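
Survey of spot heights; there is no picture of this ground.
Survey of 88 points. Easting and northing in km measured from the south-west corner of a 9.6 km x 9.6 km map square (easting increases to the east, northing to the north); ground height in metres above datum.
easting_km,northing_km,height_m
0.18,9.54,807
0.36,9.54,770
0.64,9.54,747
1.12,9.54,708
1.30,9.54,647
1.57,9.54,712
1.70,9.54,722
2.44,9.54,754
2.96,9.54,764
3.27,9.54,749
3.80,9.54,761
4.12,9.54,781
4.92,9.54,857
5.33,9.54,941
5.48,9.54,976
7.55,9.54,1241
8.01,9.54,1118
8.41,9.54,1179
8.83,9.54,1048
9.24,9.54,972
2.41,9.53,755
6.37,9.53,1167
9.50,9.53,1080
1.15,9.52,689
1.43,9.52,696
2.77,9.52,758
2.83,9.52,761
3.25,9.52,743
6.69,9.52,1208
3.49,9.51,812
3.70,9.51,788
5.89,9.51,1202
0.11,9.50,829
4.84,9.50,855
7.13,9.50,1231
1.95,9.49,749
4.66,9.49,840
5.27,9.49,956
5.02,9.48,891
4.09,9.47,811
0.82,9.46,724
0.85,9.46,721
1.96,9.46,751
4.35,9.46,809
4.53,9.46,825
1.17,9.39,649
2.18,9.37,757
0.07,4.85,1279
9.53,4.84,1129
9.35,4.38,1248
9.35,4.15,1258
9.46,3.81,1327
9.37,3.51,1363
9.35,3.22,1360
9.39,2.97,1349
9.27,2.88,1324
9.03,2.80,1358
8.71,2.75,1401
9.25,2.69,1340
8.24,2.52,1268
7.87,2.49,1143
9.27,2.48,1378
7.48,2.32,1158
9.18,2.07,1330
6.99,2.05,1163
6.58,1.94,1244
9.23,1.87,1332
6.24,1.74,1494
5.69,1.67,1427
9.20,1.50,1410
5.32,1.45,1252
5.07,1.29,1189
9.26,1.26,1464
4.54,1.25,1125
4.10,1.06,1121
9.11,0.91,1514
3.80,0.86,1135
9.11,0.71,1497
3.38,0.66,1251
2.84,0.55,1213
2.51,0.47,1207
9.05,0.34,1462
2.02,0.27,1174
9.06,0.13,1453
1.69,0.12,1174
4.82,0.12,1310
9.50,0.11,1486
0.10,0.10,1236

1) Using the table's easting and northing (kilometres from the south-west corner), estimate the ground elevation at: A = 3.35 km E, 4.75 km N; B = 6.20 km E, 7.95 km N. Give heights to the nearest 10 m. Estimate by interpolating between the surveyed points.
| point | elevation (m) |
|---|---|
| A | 1320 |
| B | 1210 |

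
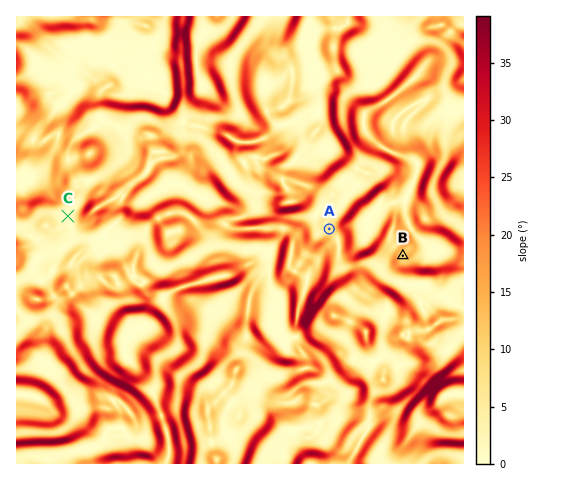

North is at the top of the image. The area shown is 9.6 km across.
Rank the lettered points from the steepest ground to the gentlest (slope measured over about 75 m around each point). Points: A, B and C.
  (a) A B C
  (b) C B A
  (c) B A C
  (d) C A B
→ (c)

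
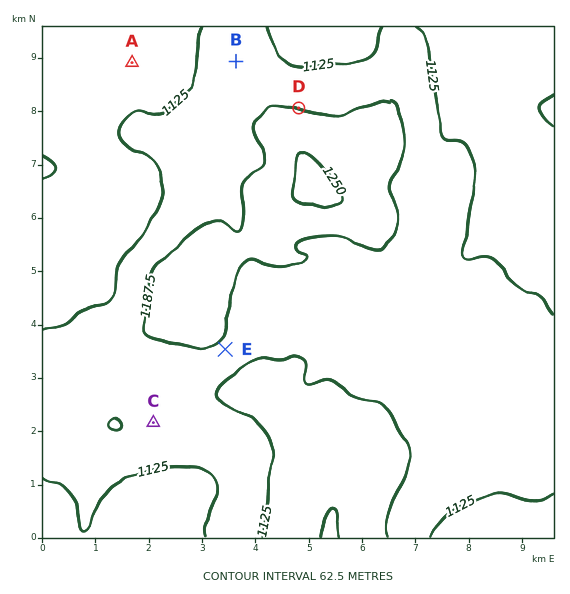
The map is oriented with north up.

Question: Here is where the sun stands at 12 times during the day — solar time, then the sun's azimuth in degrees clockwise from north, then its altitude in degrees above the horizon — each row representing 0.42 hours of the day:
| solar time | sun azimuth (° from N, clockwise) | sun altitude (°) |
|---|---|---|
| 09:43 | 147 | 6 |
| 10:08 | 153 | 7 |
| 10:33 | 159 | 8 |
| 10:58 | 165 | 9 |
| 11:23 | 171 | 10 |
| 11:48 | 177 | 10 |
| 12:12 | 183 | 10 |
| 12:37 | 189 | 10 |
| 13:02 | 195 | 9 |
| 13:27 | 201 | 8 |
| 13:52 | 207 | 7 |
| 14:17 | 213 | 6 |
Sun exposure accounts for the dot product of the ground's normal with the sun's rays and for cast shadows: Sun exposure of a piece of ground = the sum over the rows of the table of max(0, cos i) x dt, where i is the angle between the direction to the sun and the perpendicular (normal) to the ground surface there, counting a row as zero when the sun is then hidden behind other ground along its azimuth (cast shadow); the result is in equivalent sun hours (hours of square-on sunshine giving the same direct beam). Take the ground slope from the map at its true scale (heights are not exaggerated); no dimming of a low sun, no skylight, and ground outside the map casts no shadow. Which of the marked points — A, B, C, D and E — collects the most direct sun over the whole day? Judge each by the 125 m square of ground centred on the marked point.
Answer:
E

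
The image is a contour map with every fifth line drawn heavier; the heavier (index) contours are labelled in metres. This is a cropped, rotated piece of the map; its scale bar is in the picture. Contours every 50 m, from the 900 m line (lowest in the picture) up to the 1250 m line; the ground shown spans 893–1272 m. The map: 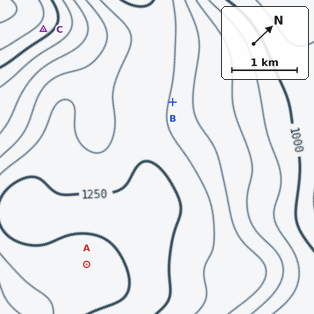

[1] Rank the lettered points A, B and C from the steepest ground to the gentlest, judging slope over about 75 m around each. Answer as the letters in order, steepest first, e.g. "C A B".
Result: C B A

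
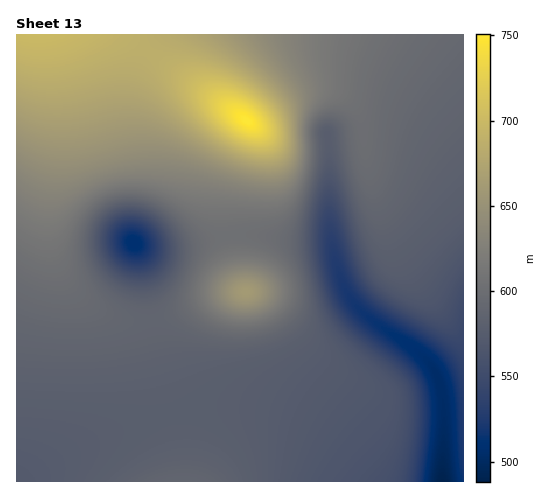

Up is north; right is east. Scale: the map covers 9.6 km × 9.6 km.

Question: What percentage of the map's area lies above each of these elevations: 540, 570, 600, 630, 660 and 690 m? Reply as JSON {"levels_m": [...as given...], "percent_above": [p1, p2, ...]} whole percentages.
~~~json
{"levels_m": [540, 570, 600, 630, 660, 690], "percent_above": [93, 81, 36, 22, 14, 5]}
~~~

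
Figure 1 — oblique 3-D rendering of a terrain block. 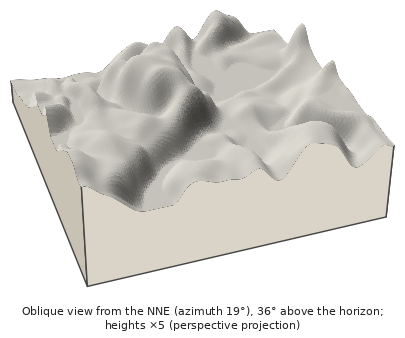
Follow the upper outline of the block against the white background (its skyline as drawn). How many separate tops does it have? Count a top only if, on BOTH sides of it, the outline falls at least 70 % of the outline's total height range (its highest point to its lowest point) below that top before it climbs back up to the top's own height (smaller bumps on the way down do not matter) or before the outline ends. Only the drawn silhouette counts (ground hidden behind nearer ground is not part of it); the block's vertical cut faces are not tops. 0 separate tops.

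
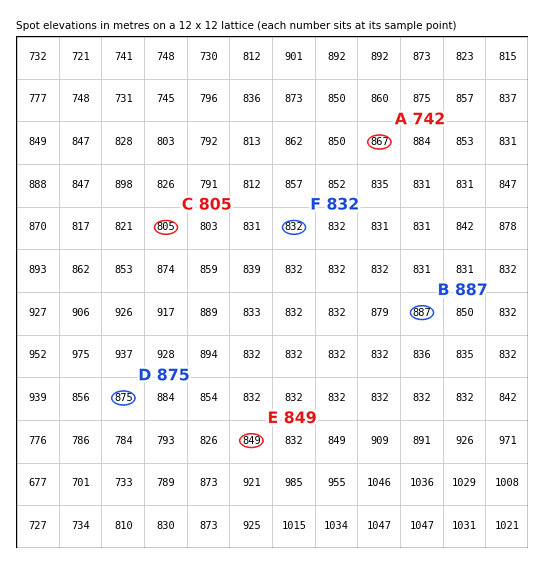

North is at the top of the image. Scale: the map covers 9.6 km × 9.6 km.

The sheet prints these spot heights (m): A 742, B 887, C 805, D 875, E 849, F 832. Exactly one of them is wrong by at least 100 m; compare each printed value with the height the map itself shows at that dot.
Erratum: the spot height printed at A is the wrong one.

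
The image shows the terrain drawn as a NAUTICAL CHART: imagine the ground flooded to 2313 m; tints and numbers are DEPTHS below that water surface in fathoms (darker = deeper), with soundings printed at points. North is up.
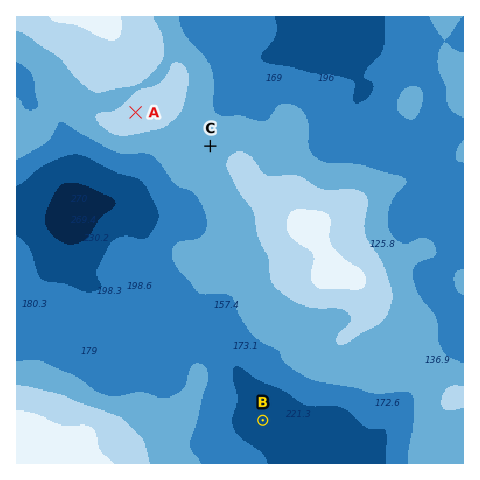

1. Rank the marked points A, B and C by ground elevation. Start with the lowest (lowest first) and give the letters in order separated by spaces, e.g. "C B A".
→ B C A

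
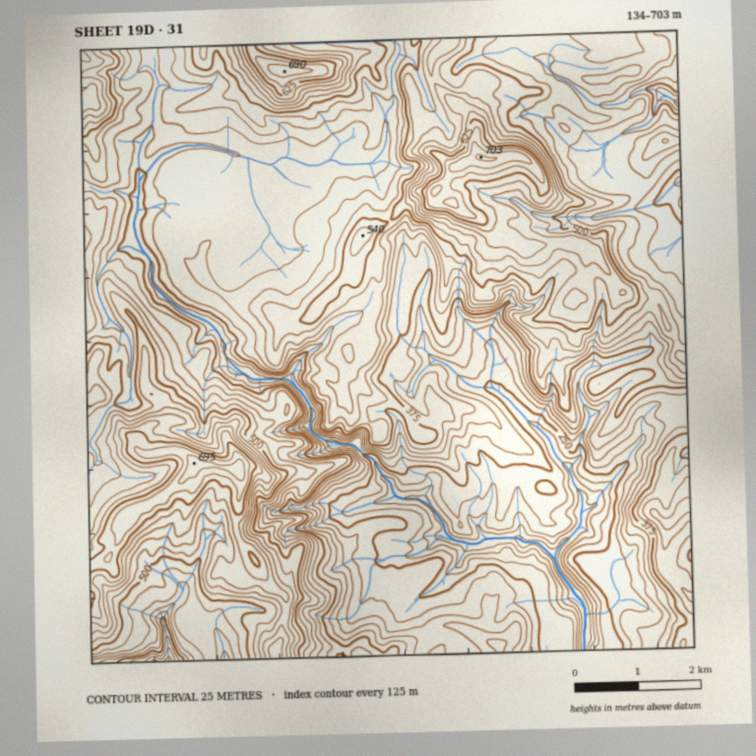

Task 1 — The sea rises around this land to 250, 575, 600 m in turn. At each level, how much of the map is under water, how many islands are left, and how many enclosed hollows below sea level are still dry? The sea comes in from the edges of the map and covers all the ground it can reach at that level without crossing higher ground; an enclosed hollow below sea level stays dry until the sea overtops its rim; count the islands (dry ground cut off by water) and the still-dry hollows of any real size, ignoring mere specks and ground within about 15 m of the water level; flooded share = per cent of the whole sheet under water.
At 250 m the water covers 9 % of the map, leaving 0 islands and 0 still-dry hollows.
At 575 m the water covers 90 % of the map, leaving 1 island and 0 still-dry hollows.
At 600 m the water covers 94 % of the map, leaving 1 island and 0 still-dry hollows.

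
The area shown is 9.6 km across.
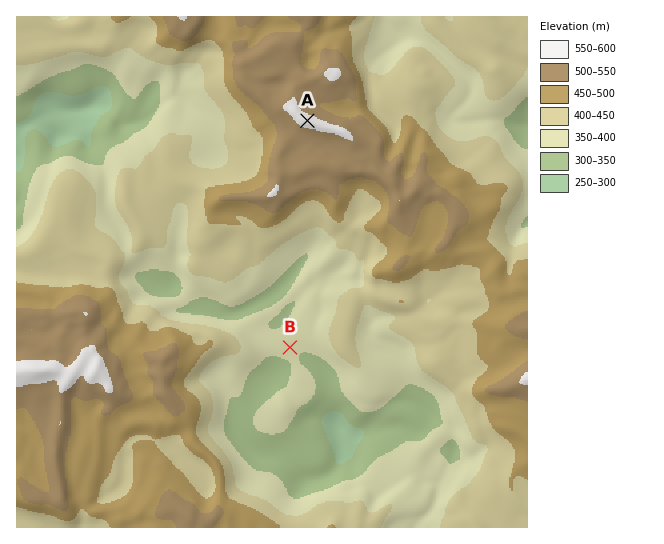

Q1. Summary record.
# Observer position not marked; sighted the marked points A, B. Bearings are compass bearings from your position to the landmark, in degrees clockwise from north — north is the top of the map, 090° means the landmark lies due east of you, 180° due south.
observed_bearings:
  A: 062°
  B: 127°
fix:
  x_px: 121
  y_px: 220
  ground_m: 390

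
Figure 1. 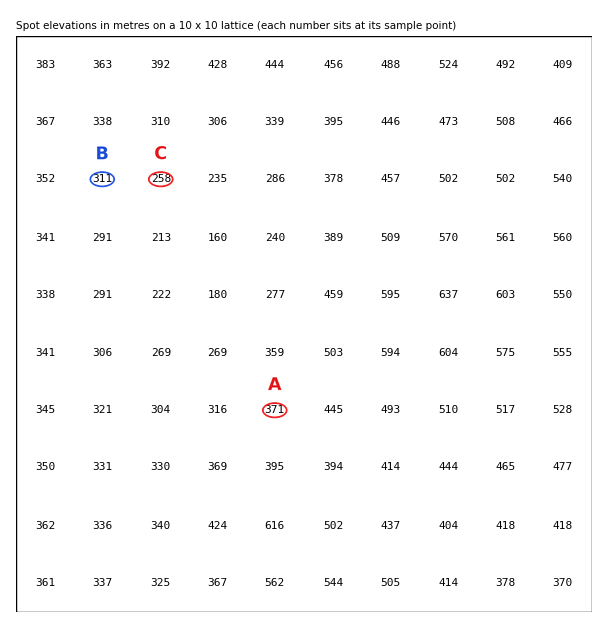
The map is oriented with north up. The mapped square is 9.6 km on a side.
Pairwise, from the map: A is higher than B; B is higher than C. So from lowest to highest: C B A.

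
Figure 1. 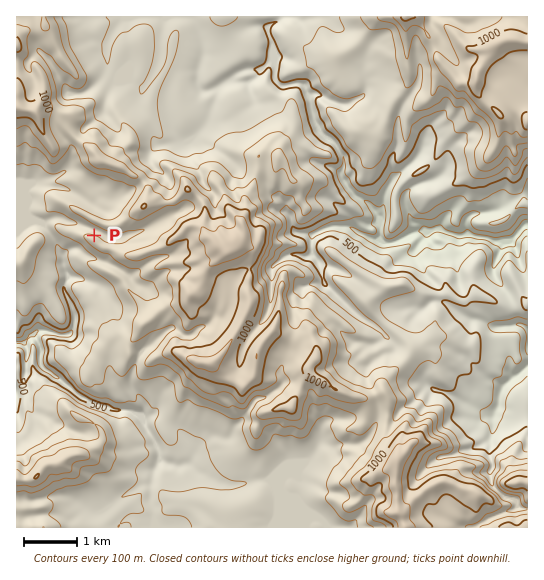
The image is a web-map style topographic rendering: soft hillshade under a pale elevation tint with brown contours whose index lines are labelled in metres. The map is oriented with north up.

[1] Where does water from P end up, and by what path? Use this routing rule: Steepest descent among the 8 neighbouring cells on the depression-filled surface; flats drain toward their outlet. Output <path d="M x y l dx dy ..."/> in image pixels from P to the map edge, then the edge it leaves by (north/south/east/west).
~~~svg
<path d="M94 235l0-5-1-1-15-4-5-3-4 0-8-4-8 0-8 4 1 7 8 9 3 5 1 7 4 5 1 10 4 9 0 7-2 2-2 6 10 18 0 4 1 2 0 13-4 8-11 1-1-1-8-1-1-2-4 0-2-1-6 0-11 11-3 1-6 0"/>
exit: west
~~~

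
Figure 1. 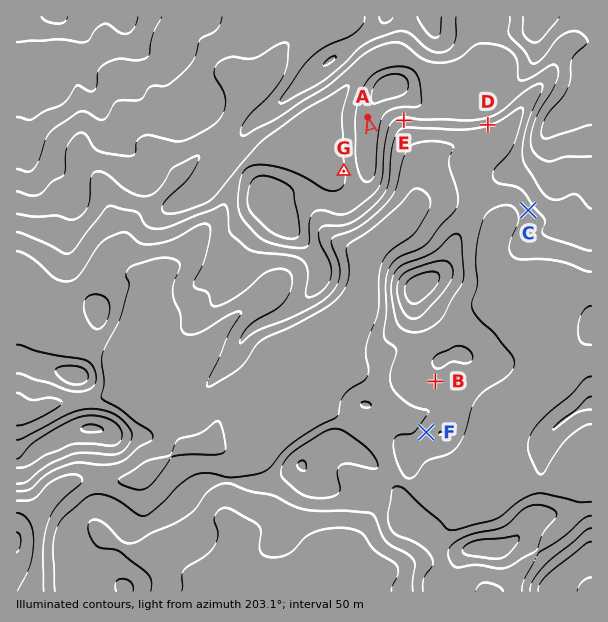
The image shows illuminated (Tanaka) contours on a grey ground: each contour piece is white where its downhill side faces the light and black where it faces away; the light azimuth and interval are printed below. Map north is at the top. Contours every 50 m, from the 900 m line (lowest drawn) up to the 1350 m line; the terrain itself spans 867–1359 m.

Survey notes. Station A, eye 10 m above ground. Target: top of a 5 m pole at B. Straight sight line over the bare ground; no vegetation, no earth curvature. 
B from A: no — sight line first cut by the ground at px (407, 272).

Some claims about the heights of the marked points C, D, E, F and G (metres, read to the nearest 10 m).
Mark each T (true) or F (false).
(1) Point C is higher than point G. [F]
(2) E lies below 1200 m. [T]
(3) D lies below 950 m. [F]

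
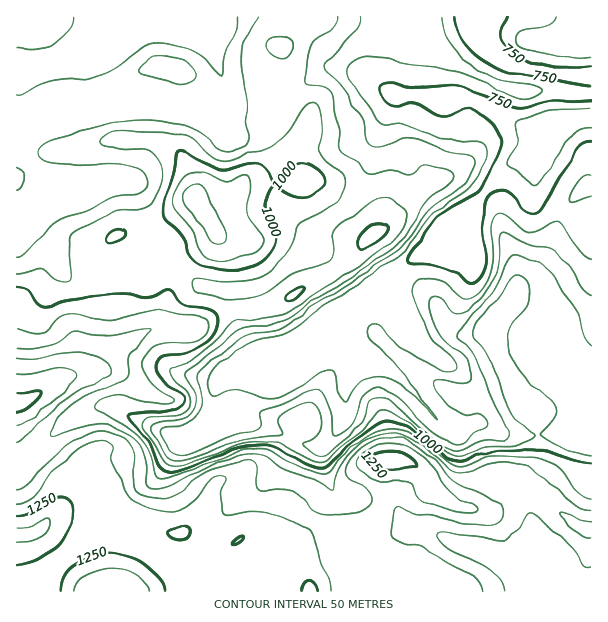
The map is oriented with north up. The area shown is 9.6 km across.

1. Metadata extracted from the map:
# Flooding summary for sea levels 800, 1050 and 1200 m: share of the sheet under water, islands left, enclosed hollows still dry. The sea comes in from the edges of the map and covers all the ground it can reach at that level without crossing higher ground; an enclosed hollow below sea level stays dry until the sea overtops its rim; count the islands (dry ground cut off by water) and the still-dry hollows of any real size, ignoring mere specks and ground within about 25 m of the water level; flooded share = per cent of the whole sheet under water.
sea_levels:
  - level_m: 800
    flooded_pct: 16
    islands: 0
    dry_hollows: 0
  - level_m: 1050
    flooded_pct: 70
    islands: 1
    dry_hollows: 0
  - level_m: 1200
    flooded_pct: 89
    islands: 1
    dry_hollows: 0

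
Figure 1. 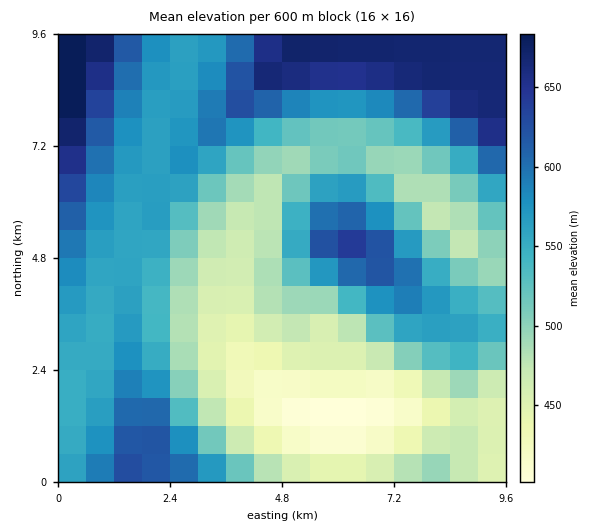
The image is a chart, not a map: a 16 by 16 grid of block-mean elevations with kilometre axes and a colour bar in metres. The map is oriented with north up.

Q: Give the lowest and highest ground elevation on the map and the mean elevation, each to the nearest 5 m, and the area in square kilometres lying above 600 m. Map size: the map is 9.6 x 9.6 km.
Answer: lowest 400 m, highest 685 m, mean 540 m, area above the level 19.9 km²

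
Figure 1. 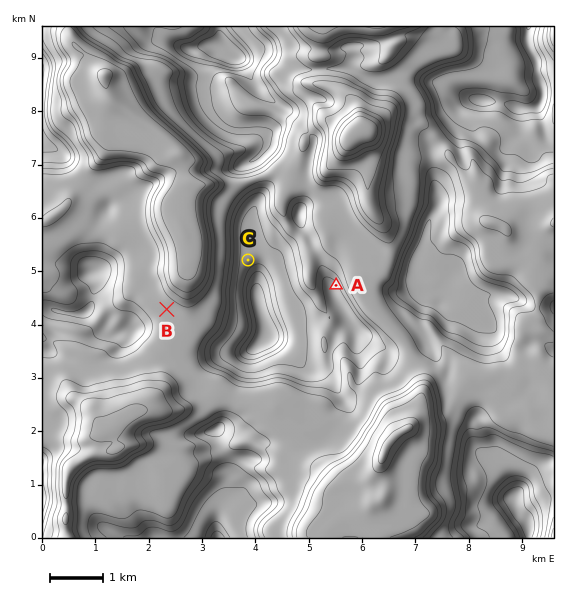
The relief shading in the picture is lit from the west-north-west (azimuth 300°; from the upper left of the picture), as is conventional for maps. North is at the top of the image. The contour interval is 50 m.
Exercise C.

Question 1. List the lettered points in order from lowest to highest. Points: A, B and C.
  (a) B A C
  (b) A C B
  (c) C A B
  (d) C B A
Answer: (c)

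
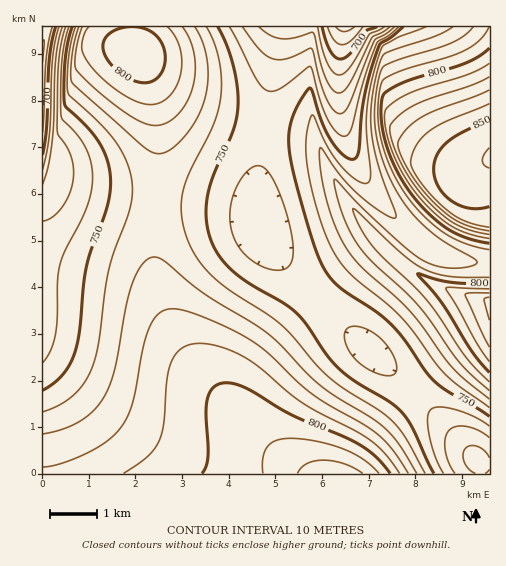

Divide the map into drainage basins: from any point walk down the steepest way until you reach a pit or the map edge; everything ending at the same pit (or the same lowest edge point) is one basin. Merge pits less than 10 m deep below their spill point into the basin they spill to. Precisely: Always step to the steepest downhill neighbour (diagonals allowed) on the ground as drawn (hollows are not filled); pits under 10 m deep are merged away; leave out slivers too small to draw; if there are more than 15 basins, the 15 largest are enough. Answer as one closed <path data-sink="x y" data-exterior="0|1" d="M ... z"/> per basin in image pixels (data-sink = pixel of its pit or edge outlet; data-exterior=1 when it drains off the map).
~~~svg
<path data-sink="43 49" data-exterior="1" d="M131 26l-89 1 0 446 262 1-36-28-65-71-20-26-17-35-12-47 0-47 5-49-1-51-10-44-8-20-7-10z"/><path data-sink="345 27" data-exterior="1" d="M489 26l-357 0 0 13 3 12 19 25 11 12 19 14 22 10 36 11 74 11 11 31 19 35 24 31 30 29 19 16 20 10 50 15z"/><path data-sink="478 461" data-exterior="0" d="M381 242l-11 6-51 45-54 57-16 22-9 16 0 24 10 15 15 17 40 30 184 0 1-172-39-11-26-12-25-19z"/><path data-sink="262 225" data-exterior="0" d="M143 60l10 32 6 41 0 38-5 49 0 47 6 29 8 23 22 40 59 68-10-19 0-16 14-27 28-34 38-38 44-39 17-13-21-23-18-27-14-26-11-31-74-11-42-13-16-8-19-14z"/>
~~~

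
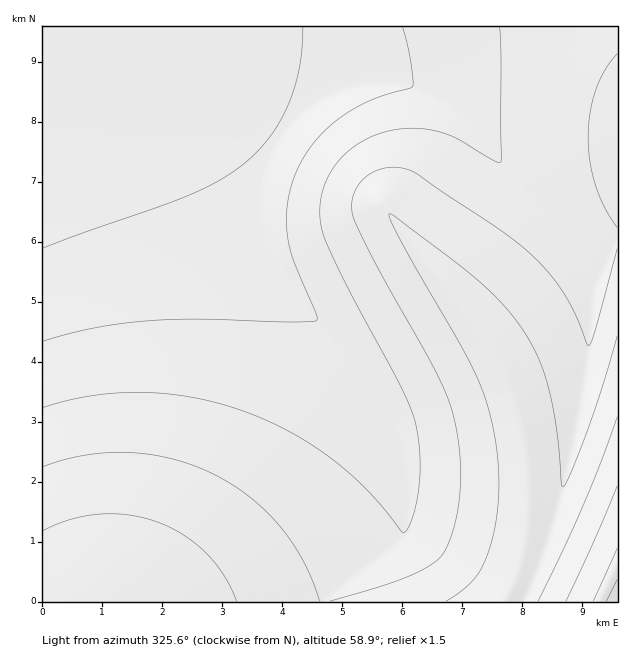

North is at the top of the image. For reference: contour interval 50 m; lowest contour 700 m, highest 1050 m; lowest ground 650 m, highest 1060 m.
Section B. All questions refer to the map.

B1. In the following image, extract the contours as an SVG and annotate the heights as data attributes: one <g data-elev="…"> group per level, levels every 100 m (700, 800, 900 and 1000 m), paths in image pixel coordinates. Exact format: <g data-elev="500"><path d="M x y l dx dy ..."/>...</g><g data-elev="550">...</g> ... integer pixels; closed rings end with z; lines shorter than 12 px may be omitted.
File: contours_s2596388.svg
<g data-elev="700"><path d="M303 27l-4 40-10 36-8 17-10 16-12 14-12 11-26 18-31 16-147 53"/></g><g data-elev="800"><path d="M500 27l2 130-2 5-7-2-35-21-16-6-24-5-26 2-25 9-22 15-15 20-6 12-3 12-1 22 6 21 24 51 51 95 14 36 5 30-1 30-5 28-4 12-4 8-3 1-2-1-16-21-18-20-19-18-20-16-42-26-47-20-24-8-25-5-50-5-25 1-24 3-24 5-24 7"/></g><g data-elev="900"><path d="M237 601l-13-25-18-23-22-18-27-13-29-7-28-1-30 6-27 11"/><path d="M617 336l-27 87-18 46-9 18-2-4-5-56-7-36-9-30-15-28-20-26-25-25-34-27-51-38-6-3 2 7 12 23 56 98 17 33 12 31 8 38 3 27 0 27-3 25-6 25-8 19-7 11-12 12-17 11"/></g><g data-elev="1000"><path d="M617 486l-22 54-29 61"/></g>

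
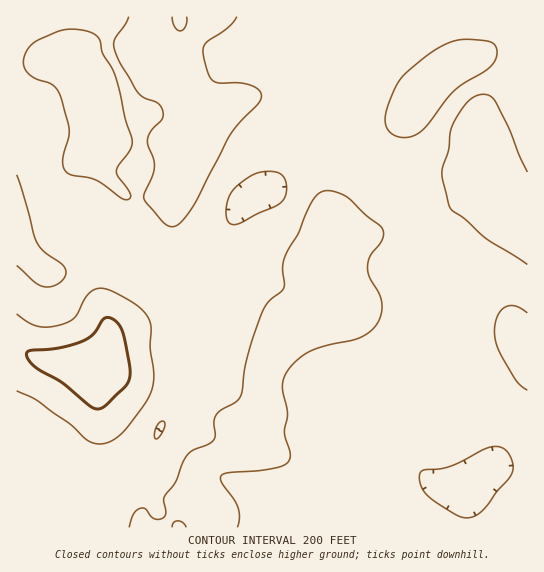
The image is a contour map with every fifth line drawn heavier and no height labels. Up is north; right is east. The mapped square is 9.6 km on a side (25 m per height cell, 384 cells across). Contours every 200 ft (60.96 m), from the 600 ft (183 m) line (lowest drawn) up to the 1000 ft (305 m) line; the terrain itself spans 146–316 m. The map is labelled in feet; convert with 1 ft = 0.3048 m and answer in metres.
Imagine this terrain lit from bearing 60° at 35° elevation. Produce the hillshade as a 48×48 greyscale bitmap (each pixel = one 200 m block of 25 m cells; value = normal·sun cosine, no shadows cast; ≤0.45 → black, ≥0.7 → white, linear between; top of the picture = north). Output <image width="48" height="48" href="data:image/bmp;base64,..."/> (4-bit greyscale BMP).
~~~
<image width="48" height="48" href="data:image/bmp;base64,Qk32BAAAAAAAAHYAAAAoAAAAMAAAADAAAAABAAQAAAAAAIAEAAATCwAAEwsAABAAAAAAAAAAAAAAABEREQAiIiIAMzMzAERERABVVVUAZmZmAHd3dwCIiIgAmZmZAKqqqgC7u7sAzMzMAN3d3QDu7u4A////AIiImpdmZ4h3d3iIiIh3d3d3iImsy5iIiIiJqoZVZ4d3d3iJiId3d3d4iZrNy4d3dneJqoZVZ4d3d3iZiId3d3eIiazcuXZnZXeJqoZWd3d3d4mYh3d3d3eIirzKh3ZmZWeJmXZ3d3d3eIiHd3d3d3iImruXd3d2ZVZ4iHZ3d3dmeHdmZ3eHeIiImrlmZ3d2VVV3d1Vnd3ZWd3Znd4iIiIiJmpZFZ3dlRFVndkRniYZWd3d3iJmIiIiJmGRWd3dkRGZ3ZTRomqdWd2ZniJmIiIiJhlVnd3dlRGd2UyR4mqhWZVZneJmIiIiIdlZ3d3dmVXdlMSV5mqhlVWZ3eJmYiIh3Znd3d3d3Z2ZDEkaJmql2VXd2eaqYiIh3d3d3d3d3d1QhJFeImruXVndlaaqIiId3d3d3eId3ZjIiRneIm8ynd3dlaamIiId3d3d3iId2VCI1Z3d4rdyph2ZUWJmId3d3d3d3iHd2QjRnd3eIvduYh2VUV4iHd3d3d3d3d3dkIWiZiIeJzsqImGRERniHd3d3d3d3d3dTIqu6mIeJzbmImWRFRGiHd3d4iHd3d3dTNMy6l2Z6zbmImXVVQ1iId2Z4iId3d3dUV8uphkWL3bmJqoVWVFeYdmaJmId4h3dlirqYdUat25iJqoVWZWiYh3iaqIiIiId3m7uYdVi8uYiJqoZWZ3eId4mrqIiIiIiImruoZWiqiIiJmoZWd3ZWZ4q6mIiIiImImsuXVFeIh3iJmYZmd2RFaJqqiJmZiZmImql1RFd3d3eImZdmdlRWiZqpiaqpiJmJu4ZURGd3d3d4mZhmZlVnmZqYiaqoiIiau2VEVndnd3d4mZh2ZmZomZmYiZqod4mrukM0Z3Zmd3Z4mqmHd3ZniIiIiZqoeJu6mDI1Z3Zmd2ZomrqXd3ZWeIiZmJqpibuphyI1Z3Zmd2VomruYiHZVeImZiJqqmrqYdhE2d3Zmd2VXmruYh3VFeZmYiImrq6mIdgFGd3Znh2RXqrqYd2Q0eJmYiIm7uqmHZRJWZ2Z4iGVXmqmIdlQ1eIiIiIq7qpiHVBNWZmd4h2VWmqmIdlRFeIiIeIq6qZh2QjRmZmZ4h2VWiqmIdmVWd3eHd4mqmph1MUZmZmaJl3ZmeaqYd2Zmd3d3d3iqqph0IGZ3ZmaJmHd2eaqYd3dmd3d3ZmeauphkEGd3ZmeamHd2eJmYh3d3d3d2VEebupdTEXd3ZmeamHd3d4iYh3d3d3d2Q0ebupdSInd3Zmeah3d3d3iIiIiId3d3UzebuoZCNGZ2ZWiph3d3d4iJmYiYh3d3ZEaaqYZDNGZmVXmpdnd3iIiZmZmZh3d3ZVV5mHZERWZmZomodnd3iZiIiImZh2d3d2ZniId2ZmZ3Z5qXZ3eIiZiIiImZdmZ3d3dmiZqYd2d3eJmGZ3iIiYiIiIiIdmZ3d3d3ibuph3d3iJmHd4iIiIeIiIiHdmZ3d3iIiaqZiHiIiZmHeIiId3iIiIiHdmd3d3iJmZmIiIiZmpl3d4iHd3eIiIiHdmd3eIiZqph4iA=="/>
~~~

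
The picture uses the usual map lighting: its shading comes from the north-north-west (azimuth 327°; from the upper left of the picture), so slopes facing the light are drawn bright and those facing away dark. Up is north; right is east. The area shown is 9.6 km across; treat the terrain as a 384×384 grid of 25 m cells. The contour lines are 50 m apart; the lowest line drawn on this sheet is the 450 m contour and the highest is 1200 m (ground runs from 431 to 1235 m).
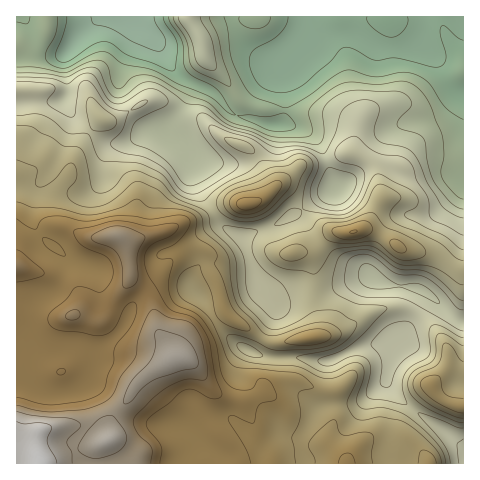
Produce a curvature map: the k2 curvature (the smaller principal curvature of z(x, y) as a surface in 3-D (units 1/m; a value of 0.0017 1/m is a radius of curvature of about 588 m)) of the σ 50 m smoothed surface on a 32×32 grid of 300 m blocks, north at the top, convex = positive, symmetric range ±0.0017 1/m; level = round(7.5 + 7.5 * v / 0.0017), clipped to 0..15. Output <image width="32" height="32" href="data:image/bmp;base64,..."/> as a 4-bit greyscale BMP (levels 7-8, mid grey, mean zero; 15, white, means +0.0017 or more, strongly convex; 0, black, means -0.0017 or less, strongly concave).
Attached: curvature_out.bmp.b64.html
<image width="32" height="32" href="data:image/bmp;base64,Qk12AgAAAAAAAHYAAAAoAAAAIAAAACAAAAABAAQAAAAAAAACAAATCwAAEwsAABAAAAAAAAAAAAAAABEREQAiIiIAMzMzAERERABVVVUAZmZmAHd3dwCIiIgAmZmZAKqqqgC7u7sAzMzMAN3d3QDu7u4A////AHiFZlV3Vnd3dodneHZ3aXN3VWeXaFZ3d2d3Z3eHZ3cjeIZmd1RXd3ZnZ1d1d3iCAnZnd3ZWZndWd2hmd0eHAFlDM0Vnh3ZmdoeHVlUkUCh3ZmZlV4d2V2VYhnd4YkOqZHeIdmeHd3dUaHiFSJRDiGZ3d3dmZoiYVTAAAABVZTJmd3ZmZ3d3iGAFdnhzFHdUlXdlZ2RpiJcDhUZ4hnVXVXN3aYaFR2aBR3NENFZ3ZmYxdlZ2ZkZkMnZEdnZnZ3h0FmZmd1dmZUZ2Nnd3VVQhIVh3dnVWhXVXdjVVVnZUIzV4hmZUVmRnZncliXhkIll2dmZlZ2d0NGiEN3l2M1N6d4V2ZneJdodEISNGZHmVV3dldohldlVppANSFFVkZkI0ZnZURFVmVVE6uVJDI0V2dmVWZmVXiIQ1aHaGVFRJl3dUd2iFVoiDVERGlnVEJUNmRnd3hWaHVHZCM1XEKGZphWd3hoZEVVZ0WIZGcGqGZ1dnh3ZkVEVnVYeEIgNmZVZ4dniFR6dUVmdQADRnd3dmZnY0Q2hTeHVoBHh2d4iId4dmd3J4QmmWQBdmVmaIh3iHVXeCmDRnYANnZnZmZlVndlcSEVZlZSJ6dWd3dmdmZVVodlI2dlVDaGVmZ3dnZmZnd3WERWZmM2hVZ2Z3dmd3d3dXhmZmdTl1VYmGd4h4iHd3"/>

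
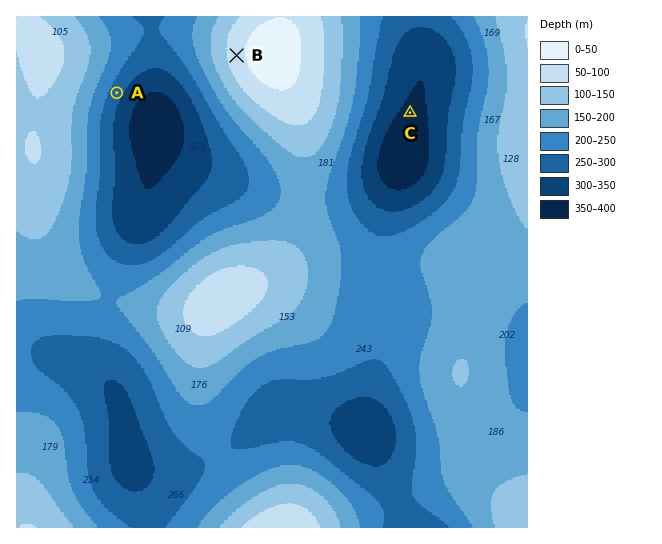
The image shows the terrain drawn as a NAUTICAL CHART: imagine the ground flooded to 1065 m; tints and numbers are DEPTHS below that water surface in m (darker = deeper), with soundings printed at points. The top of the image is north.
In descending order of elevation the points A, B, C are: B A C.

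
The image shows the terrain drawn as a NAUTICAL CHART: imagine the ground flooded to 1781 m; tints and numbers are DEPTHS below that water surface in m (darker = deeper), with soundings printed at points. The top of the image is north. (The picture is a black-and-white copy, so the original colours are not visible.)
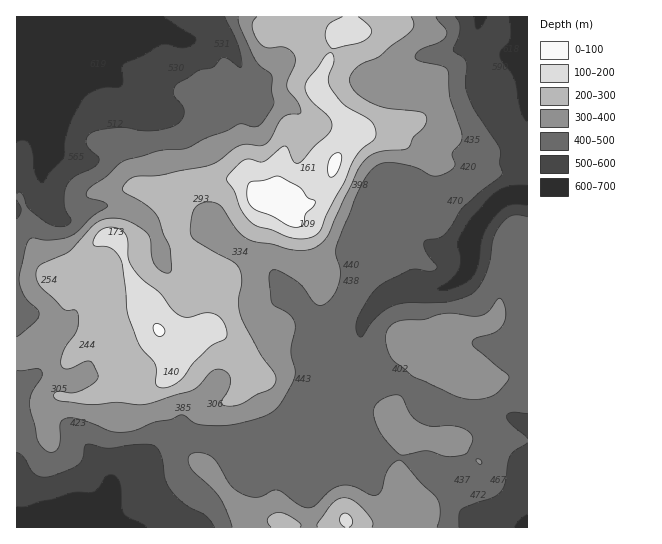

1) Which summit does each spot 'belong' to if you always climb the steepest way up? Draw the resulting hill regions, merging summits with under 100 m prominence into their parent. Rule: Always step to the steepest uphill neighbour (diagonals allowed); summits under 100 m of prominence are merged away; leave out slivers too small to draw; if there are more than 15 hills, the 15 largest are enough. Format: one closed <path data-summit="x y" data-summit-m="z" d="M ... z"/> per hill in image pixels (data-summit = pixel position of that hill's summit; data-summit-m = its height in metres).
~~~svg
<path data-summit="270 197" data-summit-m="1747" d="M527 16l-510 0-1 191 17-4 12-7 7 15 6 6 7 3 8-1 18-11 10-3 25 3 15 7 11 10 9 23 22-8 24-13 11-2 19 22 22 12 12 10 16 24 17 20 10 20 15 4 26-4 6-4 10-18 16-15 22-8 30 1 22-10 8-13 3-31 11-17 20-21 8-2 17 0z"/><path data-summit="346 521" data-summit-m="1591" d="M525 195l-14 0-8 2-20 21-11 17-3 31-8 13-22 10-30-1-14 4-12 7-16 18-6 10-1 28-3 8-20 28-4 10 4 17 18 17 8 15 0 12-2 3-22 2-25-4-6-10 0-10-3-10-8 8-34 2-12 4-10 0-30-8-29-2-21 8-15 12-13 3-10 5-11 16-1 10-7 15-23 21 446 1 1-331z"/><path data-summit="159 330" data-summit-m="1686" d="M45 196l-6 4-23 9 0 106 22 2 18 16 1 6-2 6-12 21-8 9 8 0 28 6-3 18 1 26 7 10 23 26 8 12 4 12 4-10 8-10 10-5 13-3 15-12 21-8 29 2 30 8 10 0 12-4 34-2 10-10 10-20 20-20 18-22 5-14 1-25-10 5-16 2-21-4-10-20-17-20-16-24-12-10-22-12-19-22-11 2-24 13-22 8-9-23-7-8-15-8-29-4-10 3-18 11-8 1-7-3-6-6z"/>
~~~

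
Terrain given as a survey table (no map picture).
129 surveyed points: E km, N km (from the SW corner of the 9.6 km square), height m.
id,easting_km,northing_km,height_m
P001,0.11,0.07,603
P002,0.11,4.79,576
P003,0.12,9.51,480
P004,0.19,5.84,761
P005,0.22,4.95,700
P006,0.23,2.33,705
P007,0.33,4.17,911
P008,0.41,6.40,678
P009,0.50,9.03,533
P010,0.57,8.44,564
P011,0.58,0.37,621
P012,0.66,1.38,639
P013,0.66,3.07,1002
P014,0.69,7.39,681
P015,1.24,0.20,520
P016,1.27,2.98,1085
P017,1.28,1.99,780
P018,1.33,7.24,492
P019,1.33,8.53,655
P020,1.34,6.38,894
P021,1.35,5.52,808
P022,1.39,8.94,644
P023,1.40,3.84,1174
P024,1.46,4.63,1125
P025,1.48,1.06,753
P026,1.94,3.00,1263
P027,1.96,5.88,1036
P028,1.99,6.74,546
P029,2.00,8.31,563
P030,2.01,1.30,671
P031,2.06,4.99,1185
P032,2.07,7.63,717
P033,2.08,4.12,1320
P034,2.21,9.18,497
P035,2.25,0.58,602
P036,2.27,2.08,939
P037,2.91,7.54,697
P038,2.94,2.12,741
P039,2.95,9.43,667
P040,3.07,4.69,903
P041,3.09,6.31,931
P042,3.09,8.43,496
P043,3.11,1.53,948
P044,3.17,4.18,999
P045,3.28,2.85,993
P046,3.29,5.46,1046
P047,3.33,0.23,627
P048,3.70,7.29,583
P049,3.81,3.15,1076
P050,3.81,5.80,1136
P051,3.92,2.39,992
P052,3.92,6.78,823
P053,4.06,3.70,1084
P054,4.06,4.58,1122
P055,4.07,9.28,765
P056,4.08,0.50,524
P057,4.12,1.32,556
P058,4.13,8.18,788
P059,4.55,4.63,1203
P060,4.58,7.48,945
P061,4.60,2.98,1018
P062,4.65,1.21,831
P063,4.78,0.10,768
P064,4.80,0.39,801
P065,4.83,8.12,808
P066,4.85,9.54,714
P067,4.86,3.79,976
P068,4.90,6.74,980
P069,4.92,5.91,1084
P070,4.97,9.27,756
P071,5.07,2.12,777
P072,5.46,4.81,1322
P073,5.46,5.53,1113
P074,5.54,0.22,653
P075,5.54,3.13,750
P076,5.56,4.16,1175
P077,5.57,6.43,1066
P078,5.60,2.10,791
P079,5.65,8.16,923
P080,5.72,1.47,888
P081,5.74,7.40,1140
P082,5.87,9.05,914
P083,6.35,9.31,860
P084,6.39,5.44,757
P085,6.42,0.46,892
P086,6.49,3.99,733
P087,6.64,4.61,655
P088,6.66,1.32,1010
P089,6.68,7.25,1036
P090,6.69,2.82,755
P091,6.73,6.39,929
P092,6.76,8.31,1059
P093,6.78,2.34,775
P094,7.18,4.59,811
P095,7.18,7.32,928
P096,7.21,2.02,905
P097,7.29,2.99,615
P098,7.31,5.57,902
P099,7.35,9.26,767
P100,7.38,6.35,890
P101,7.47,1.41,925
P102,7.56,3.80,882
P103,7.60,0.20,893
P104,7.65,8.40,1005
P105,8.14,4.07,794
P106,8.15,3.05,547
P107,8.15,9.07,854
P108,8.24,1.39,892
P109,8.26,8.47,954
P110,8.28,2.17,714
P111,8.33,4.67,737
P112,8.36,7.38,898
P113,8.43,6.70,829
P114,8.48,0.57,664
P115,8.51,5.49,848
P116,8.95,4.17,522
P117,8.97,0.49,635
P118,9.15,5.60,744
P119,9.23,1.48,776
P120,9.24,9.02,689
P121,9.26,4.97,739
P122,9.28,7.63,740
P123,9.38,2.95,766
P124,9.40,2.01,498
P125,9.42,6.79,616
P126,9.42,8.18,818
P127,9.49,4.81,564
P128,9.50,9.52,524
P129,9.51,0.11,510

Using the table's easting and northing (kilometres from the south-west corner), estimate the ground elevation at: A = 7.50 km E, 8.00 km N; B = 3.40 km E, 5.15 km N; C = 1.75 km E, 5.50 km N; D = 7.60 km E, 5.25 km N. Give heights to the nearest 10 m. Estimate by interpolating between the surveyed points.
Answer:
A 980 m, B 1100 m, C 930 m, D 850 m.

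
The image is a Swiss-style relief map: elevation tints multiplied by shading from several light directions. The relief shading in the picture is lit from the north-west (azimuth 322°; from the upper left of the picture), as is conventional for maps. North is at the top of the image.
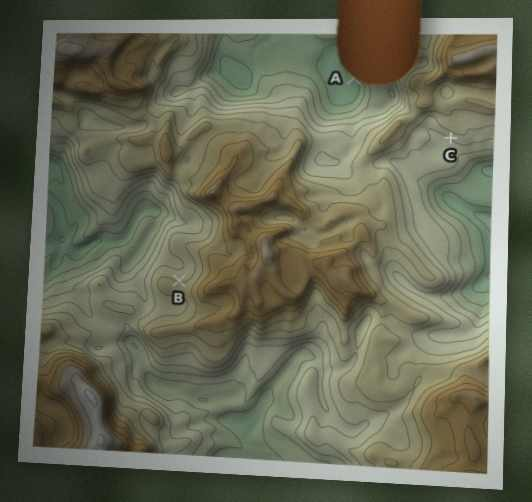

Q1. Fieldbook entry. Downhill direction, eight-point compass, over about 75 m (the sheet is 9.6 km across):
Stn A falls SW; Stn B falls N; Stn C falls SW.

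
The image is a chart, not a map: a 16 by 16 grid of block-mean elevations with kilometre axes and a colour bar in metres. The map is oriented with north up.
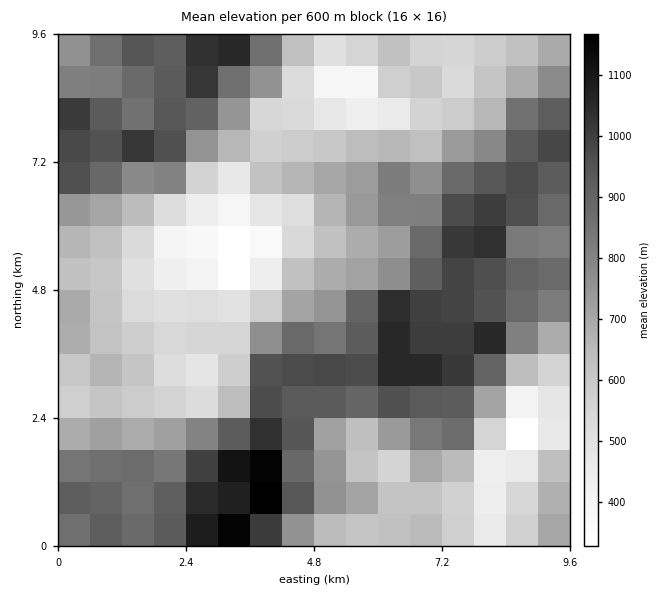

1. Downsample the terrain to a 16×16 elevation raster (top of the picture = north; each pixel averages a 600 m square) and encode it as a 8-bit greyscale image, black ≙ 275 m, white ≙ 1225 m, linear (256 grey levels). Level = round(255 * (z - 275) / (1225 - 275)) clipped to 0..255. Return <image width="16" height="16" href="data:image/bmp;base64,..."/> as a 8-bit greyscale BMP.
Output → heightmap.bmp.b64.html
<image width="16" height="16" href="data:image/bmp;base64,Qk02BQAAAAAAADYEAAAoAAAAEAAAABAAAAABAAgAAAAAAAABAAATCwAAEwsAAAABAAAAAAAAAAAAAAEBAQACAgIAAwMDAAQEBAAFBQUABgYGAAcHBwAICAgACQkJAAoKCgALCwsADAwMAA0NDQAODg4ADw8PABAQEAAREREAEhISABMTEwAUFBQAFRUVABYWFgAXFxcAGBgYABkZGQAaGhoAGxsbABwcHAAdHR0AHh4eAB8fHwAgICAAISEhACIiIgAjIyMAJCQkACUlJQAmJiYAJycnACgoKAApKSkAKioqACsrKwAsLCwALS0tAC4uLgAvLy8AMDAwADExMQAyMjIAMzMzADQ0NAA1NTUANjY2ADc3NwA4ODgAOTk5ADo6OgA7OzsAPDw8AD09PQA+Pj4APz8/AEBAQABBQUEAQkJCAENDQwBEREQARUVFAEZGRgBHR0cASEhIAElJSQBKSkoAS0tLAExMTABNTU0ATk5OAE9PTwBQUFAAUVFRAFJSUgBTU1MAVFRUAFVVVQBWVlYAV1dXAFhYWABZWVkAWlpaAFtbWwBcXFwAXV1dAF5eXgBfX18AYGBgAGFhYQBiYmIAY2NjAGRkZABlZWUAZmZmAGdnZwBoaGgAaWlpAGpqagBra2sAbGxsAG1tbQBubm4Ab29vAHBwcABxcXEAcnJyAHNzcwB0dHQAdXV1AHZ2dgB3d3cAeHh4AHl5eQB6enoAe3t7AHx8fAB9fX0Afn5+AH9/fwCAgIAAgYGBAIKCggCDg4MAhISEAIWFhQCGhoYAh4eHAIiIiACJiYkAioqKAIuLiwCMjIwAjY2NAI6OjgCPj48AkJCQAJGRkQCSkpIAk5OTAJSUlACVlZUAlpaWAJeXlwCYmJgAmZmZAJqamgCbm5sAnJycAJ2dnQCenp4An5+fAKCgoAChoaEAoqKiAKOjowCkpKQApaWlAKampgCnp6cAqKioAKmpqQCqqqoAq6urAKysrACtra0Arq6uAK+vrwCwsLAAsbGxALKysgCzs7MAtLS0ALW1tQC2trYAt7e3ALi4uAC5ubkAurq6ALu7uwC8vLwAvb29AL6+vgC/v78AwMDAAMHBwQDCwsIAw8PDAMTExADFxcUAxsbGAMfHxwDIyMgAycnJAMrKygDLy8sAzMzMAM3NzQDOzs4Az8/PANDQ0ADR0dEA0tLSANPT0wDU1NQA1dXVANbW1gDX19cA2NjYANnZ2QDa2toA29vbANzc3ADd3d0A3t7eAN/f3wDg4OAA4eHhAOLi4gDj4+MA5OTkAOXl5QDm5uYA5+fnAOjo6ADp6ekA6urqAOvr6wDs7OwA7e3tAO7u7gDv7+8A8PDwAPHx8QDy8vIA8/PzAPT09AD19fUA9vb2APf39wD4+PgA+fn5APr6+gD7+/sA/Pz8AP39/QD+/v4A////AJ6soq/Z7MWCY1pfZFExTnKsp56rz9bvs4J1XFtOLUlsmZ6gl8Lf7KR/W0txZCwxYW54cHeNrsyzdmF7lqBLDzJRW1NMQmK6r6+muK+udSU3WGlaQThStru9utHRxqhhS25cUUdKSoSkmK7RxMTRkG5xWkQ+QDtQdX+nzcK/t6OTX1k+LCUOLF5vdoWrv7iooWhfRSAbDxhHXm55o8bMlZF9dGNBLR82QGh9kJG6w7mjuKSJjkw0XWhyepODo7O7rr23yLeBZ09TV2JmYHqKr77Fr5yxqX9IRTUrMU1UZ5ytkZOir8iegUMgHlFYRFpvh4Oes6zK0Z5gPUteTEpTXXA="/>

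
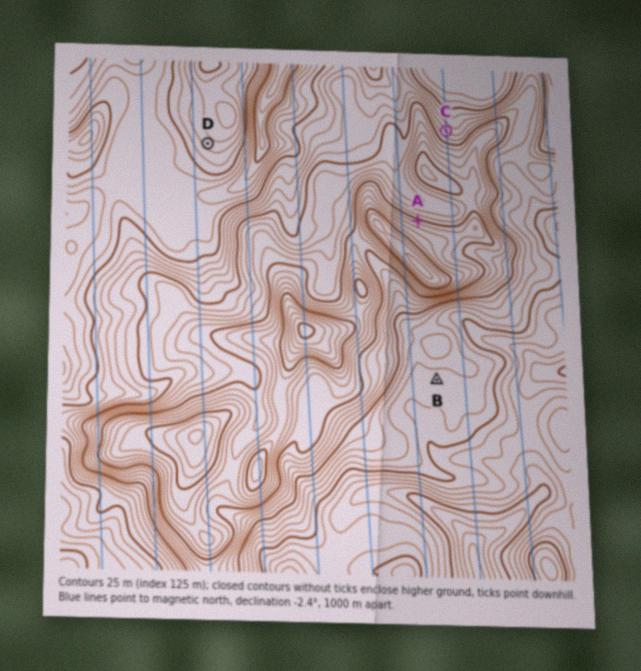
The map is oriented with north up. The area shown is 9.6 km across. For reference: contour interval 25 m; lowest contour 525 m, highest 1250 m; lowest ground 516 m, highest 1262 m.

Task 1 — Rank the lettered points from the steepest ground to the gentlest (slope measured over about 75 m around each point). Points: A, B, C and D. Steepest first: A C D B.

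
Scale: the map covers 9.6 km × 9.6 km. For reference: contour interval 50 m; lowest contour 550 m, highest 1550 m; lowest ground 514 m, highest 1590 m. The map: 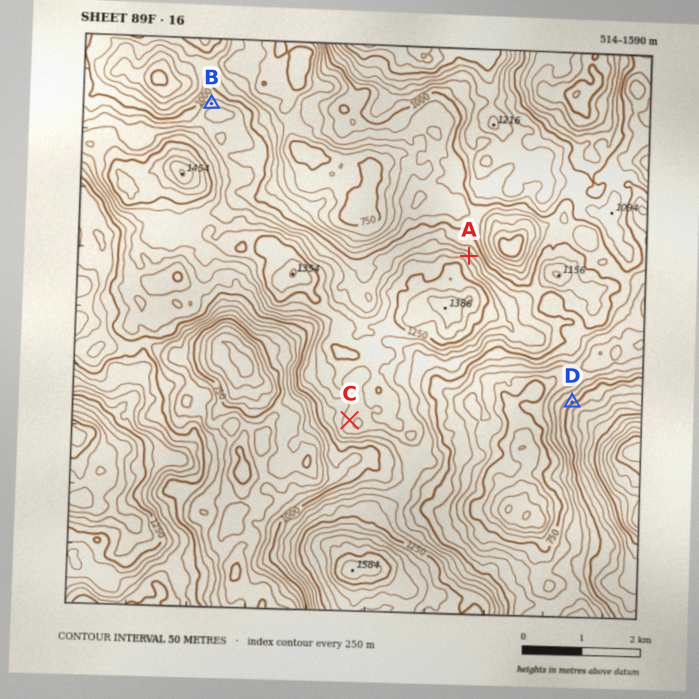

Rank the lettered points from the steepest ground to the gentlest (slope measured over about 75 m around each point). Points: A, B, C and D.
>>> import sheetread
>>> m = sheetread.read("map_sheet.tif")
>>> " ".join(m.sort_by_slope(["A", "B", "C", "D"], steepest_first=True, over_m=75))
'A D B C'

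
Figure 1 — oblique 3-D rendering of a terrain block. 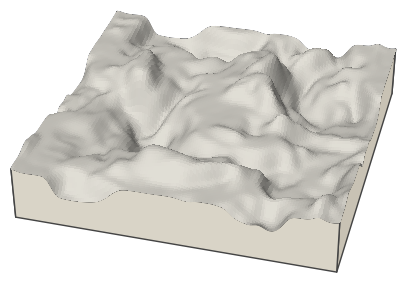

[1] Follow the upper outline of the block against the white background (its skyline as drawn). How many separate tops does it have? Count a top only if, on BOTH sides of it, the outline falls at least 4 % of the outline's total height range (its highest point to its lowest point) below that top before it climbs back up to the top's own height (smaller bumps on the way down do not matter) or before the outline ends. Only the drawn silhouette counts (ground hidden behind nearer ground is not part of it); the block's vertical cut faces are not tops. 2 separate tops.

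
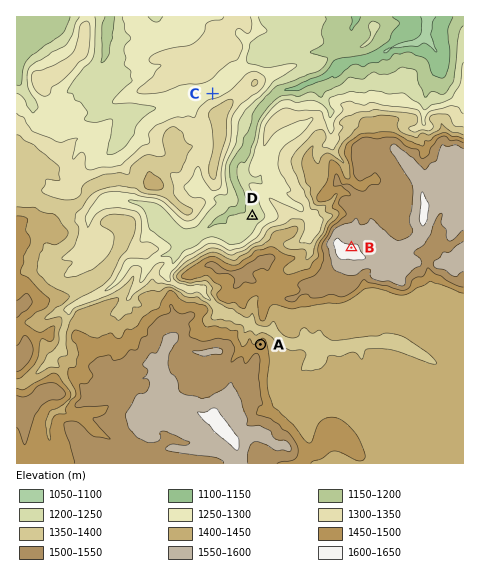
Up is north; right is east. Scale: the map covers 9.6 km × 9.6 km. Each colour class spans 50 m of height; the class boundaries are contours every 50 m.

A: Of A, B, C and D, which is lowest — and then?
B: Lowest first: D C A B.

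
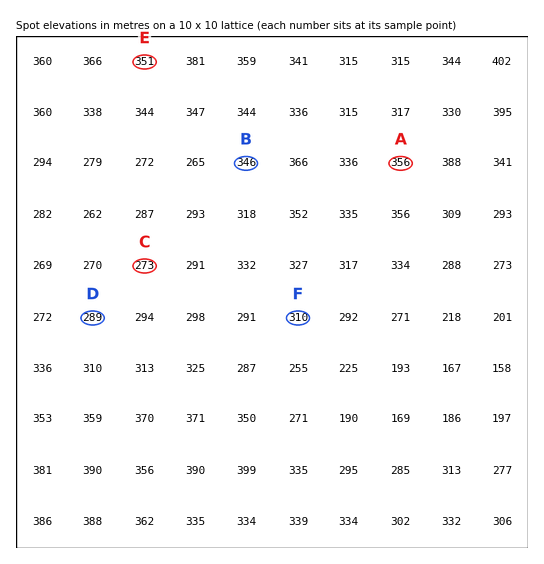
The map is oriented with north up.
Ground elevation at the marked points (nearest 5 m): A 355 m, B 345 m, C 275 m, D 290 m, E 350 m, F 310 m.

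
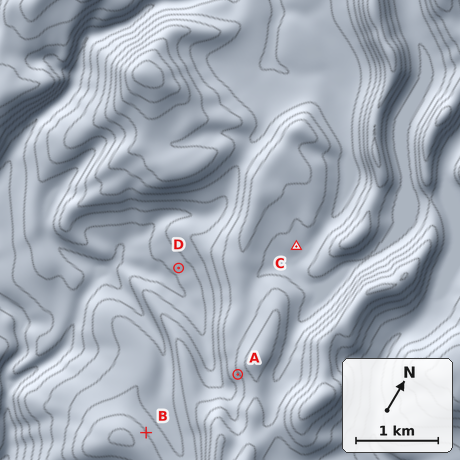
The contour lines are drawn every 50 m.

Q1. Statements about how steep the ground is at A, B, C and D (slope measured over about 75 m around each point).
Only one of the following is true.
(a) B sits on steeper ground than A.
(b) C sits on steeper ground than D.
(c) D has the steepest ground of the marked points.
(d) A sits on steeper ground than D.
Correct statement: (d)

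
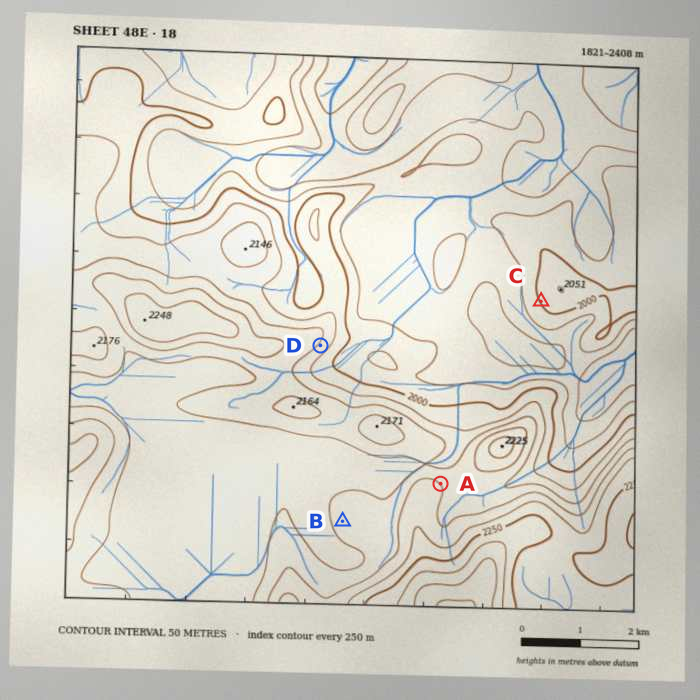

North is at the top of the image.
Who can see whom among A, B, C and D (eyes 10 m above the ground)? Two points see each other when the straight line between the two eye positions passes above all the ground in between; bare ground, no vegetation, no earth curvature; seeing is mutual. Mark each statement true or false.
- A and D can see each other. false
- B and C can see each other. false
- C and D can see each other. true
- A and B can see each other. false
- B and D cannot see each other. true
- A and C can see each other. true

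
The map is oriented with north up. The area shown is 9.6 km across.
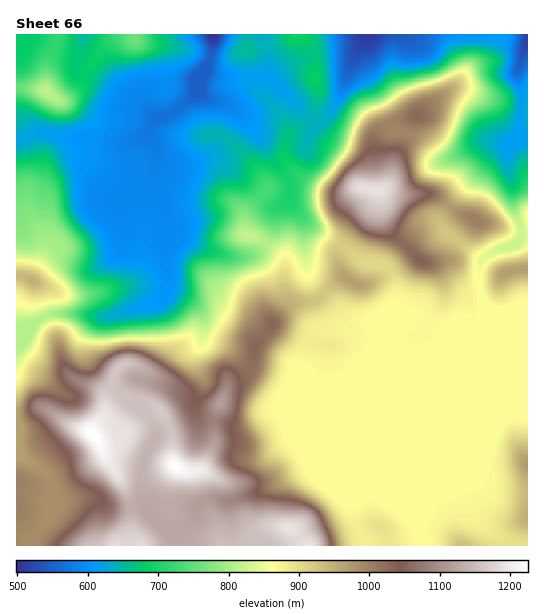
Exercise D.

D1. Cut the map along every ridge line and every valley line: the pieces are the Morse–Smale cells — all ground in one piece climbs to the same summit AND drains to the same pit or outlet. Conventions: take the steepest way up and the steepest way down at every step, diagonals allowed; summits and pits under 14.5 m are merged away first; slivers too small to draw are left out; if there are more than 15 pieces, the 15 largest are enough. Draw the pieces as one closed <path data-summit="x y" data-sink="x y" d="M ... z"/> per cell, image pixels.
<path data-summit="93 435" data-sink="213 35" d="M198 91l-25 22-16 5-9 15 11 19-2 13-5 12 0 11 12 24 1 49 3 11 0 15-4 9-7 6-47 15-16 0-9-3-35 0-21 13-13 1 0 121 3 6 29 21 5 12 0 7 5 6 36-3 17 9 34-2-4-18 0-18 4-14 11-18 0-8-5-10-9-9-12-7-6-7 10-17 40 10 11 0 10-13-2-19 8-14 2-13 3 9 23 10 18 18 42 19 18-8 11 4 19 0 36-15 12-1 28-12 14-1 20-10 20-20-8 14-32 78 1 6 9 6 6 0 5-3 29-69 3-8-1-29-34 13-10-2-17-11-5 0-19 9-16 15 1-7-5-12-16 4-9-2-14-21-20-20-7-11-4-22 0-30-15-21 2-13-7-14-15-18-6-15-28-30-10-7-20-6z"/><path data-summit="31 280" data-sink="213 35" d="M47 133l-9 0-22 7 0 187 13 0 21-13 35 0 9 3 16 0 47-15 7-6 3-5 1-19-3-11-1-49-12-24 0-11 5-12 2-13-10-17-20 8-23 0-24-6-20 0z"/><path data-summit="175 467" data-sink="213 35" d="M445 345l-18 8-14 1-28 12-11 1-91 39-10 3-19 12-13 5-36-5-8-5-2-5 0-8 8-14 1-8-8-17-1-11-2 4 2 19-10 13-11 0-40-10-10 17 6 7 12 7 9 9 5 10 0 8-11 18-4 14 0 18 6 22 19 20 8 5 5 0 16-14 2-13 10-8 10-1 6 3 10 0 8-4 14-3 44-21 31-12 115-114z"/><path data-summit="377 191" data-sink="213 35" d="M205 70l-6 11 0 11 14 9 17 5 30 30 9 19 15 18 7 14-2 13 8 12 16 15 30 19 19 16 21 3 9 8 4 11 0 16-9 11-8 17-1 14 16-15 19-9 5 0 17 11 10 2 35-14 4-13-5-16 0-20 4-9-32-21-8-9-3-12 8-12-6-6-11-5-34 0-14-5 8-9 5-23 11-20-1-4-12-2-7-6-10 8-2 6-2 12 6 25-1 14-21-3-15 6-12-2-27-12-12-11-6-8-1-9 4-15 6-6 15-9-24-28-20-16-43 0z"/><path data-summit="417 116" data-sink="367 35" d="M502 34l-135 0-8 13-3 9 13 23 19 45 26-7-6 16 10 4 19 20 10 2 36-18 23 2 14-12 1-24-39-10-17-8-7-2-7 2 18-19 10-7 10-2 6-6z"/><path data-summit="309 545" data-sink="213 35" d="M395 395l-65 66-31 12-44 21-14 3-8 4-22-3-9 4-5 5-2 13-19 16 0 9 189 1-1-6-9-20-3-20z"/><path data-summit="381 527" data-sink="213 35" d="M461 331l-65 65-5 11-39 93 3 20 11 26 58-1-4-12 0-6 4-10-1-14 57-138-1-18-31 77-5 3-10-1-5-5-1-6z"/><path data-summit="527 464" data-sink="213 35" d="M486 306l-3 3-3 14-1 152 5 9 9 7 34 2 1-185-11-1-14 6-6 0z"/><path data-summit="377 191" data-sink="367 35" d="M355 53l-12 36-14 26-12 11-8-4-15 8-6 6-4 15 3 12 11 12 17 11 20 7 7 0 15-6 12 3 10-1 0-13-4-13-2-20 4-10 11-10-19-44z"/><path data-summit="135 40" data-sink="213 35" d="M213 34l-78 0-1 5-20 0-17 16-12 22 56 28 14 13 12-3 22-14 10-10 2-18 10-14 2-11z"/><path data-summit="463 545" data-sink="213 35" d="M479 366l-56 137 1 14-4 10 0 6 5 13 79-1 0-5-17-11-11-13-4-23-5-12 13-34z"/><path data-summit="47 92" data-sink="213 35" d="M89 78l-4 0-6 11-16 12-9-3-9-8-28-3-1 52 6 0 16-6 9 0 15 4 20 0 24 6 23 0 19-10 8-14-11-12z"/><path data-summit="221 403" data-sink="213 35" d="M203 330l-2 14-5 8 0 12 8 20-9 19 0 8 3 6 7 4 36 5 13-5 19-12 68-28-23 1-11-4-21 8-39-19-18-18-23-10z"/><path data-summit="349 280" data-sink="213 35" d="M303 218l1 33 3 18 4 10 24 25 14 21 9 2 16-4 4 11 9-23 9-11 0-16-4-11-9-8-21-3-19-16-25-15z"/><path data-summit="115 545" data-sink="213 35" d="M54 495l-2 17-8 13-13 14-1 7 146-1 1-10-6-2-12-10-14-17-7-1-27 2-17-9-36 3z"/>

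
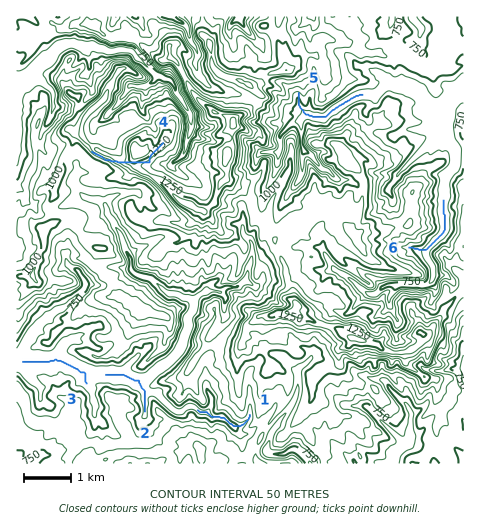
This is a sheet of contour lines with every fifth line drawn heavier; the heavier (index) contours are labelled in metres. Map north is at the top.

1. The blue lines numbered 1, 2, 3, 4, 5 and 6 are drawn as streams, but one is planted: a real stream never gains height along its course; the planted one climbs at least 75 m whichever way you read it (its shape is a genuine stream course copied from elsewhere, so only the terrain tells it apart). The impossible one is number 4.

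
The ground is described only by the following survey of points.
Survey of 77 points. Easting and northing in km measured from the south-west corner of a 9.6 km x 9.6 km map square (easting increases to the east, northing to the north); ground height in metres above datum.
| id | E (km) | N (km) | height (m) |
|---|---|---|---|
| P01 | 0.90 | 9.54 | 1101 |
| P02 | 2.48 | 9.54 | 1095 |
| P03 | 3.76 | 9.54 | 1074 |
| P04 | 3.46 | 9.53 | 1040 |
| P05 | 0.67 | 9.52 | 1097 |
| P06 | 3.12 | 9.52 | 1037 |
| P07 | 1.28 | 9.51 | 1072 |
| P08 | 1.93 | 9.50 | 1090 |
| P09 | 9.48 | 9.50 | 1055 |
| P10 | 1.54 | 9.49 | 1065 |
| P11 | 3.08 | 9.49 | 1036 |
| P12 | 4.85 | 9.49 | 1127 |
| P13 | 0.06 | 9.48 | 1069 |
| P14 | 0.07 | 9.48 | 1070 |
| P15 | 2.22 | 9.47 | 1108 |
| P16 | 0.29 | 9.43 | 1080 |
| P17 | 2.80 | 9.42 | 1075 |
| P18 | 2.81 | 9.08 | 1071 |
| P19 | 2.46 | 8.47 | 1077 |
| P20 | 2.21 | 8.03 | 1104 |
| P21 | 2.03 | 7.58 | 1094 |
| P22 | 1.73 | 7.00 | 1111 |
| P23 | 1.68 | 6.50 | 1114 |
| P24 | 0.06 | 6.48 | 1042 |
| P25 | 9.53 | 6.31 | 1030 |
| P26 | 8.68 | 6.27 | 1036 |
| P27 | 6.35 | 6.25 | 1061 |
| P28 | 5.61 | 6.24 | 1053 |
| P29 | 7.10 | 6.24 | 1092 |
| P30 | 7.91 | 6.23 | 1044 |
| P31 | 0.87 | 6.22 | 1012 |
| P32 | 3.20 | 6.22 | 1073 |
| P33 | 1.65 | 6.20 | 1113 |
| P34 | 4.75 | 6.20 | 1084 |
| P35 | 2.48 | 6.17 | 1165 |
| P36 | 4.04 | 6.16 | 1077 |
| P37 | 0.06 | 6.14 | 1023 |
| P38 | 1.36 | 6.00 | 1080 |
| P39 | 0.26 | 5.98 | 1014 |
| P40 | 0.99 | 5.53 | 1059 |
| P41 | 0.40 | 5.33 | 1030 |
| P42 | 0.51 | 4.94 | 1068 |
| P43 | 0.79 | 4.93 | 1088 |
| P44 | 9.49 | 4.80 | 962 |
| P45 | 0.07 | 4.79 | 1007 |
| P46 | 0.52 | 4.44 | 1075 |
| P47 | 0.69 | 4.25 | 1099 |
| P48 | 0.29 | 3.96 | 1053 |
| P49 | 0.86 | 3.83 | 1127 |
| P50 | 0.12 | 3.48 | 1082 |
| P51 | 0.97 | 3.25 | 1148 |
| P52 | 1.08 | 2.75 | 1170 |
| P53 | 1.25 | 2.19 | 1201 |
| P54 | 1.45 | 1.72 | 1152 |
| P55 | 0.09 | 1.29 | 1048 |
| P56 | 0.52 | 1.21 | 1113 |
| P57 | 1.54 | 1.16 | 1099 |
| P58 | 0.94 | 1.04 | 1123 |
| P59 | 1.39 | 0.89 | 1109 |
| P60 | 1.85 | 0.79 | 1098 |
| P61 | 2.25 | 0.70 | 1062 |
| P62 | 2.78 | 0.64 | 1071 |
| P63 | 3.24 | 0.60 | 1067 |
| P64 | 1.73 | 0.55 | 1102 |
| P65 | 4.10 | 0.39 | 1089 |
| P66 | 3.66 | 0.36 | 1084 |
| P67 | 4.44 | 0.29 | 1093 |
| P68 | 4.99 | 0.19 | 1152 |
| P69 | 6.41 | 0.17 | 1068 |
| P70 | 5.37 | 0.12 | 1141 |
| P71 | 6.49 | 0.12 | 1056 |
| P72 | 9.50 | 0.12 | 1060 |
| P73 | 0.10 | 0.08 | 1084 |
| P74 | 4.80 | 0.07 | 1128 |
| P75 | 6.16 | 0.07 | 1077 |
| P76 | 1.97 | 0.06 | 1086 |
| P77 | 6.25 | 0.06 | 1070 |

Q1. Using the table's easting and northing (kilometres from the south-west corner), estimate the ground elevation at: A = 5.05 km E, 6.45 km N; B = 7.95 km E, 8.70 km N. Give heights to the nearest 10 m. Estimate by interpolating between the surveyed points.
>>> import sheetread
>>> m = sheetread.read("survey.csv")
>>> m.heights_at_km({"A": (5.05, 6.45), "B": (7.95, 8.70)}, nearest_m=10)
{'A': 1080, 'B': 1040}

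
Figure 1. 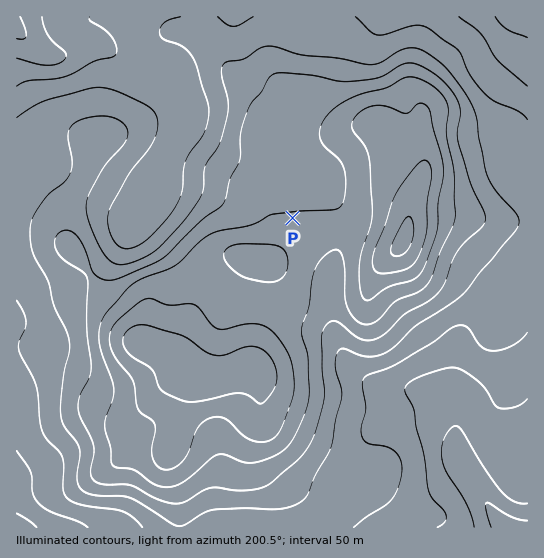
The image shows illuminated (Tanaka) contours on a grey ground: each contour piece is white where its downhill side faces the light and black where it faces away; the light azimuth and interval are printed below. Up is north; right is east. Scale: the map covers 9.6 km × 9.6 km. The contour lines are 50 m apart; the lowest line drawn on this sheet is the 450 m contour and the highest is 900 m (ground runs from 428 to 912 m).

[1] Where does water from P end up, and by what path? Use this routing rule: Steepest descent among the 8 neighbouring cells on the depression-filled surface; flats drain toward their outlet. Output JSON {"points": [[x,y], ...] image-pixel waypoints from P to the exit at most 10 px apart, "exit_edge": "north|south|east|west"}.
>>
{"points": [[293, 218], [293, 207], [293, 197], [291, 186], [281, 175], [270, 169], [259, 166], [249, 165], [238, 162], [227, 154], [217, 143], [206, 133], [195, 129], [186, 123], [185, 113], [181, 102], [174, 91], [163, 81], [153, 78], [142, 74], [131, 67], [121, 57], [110, 49], [99, 46], [89, 46], [78, 50], [67, 54], [57, 54], [46, 53], [35, 46], [25, 35], [17, 29]], "exit_edge": "west"}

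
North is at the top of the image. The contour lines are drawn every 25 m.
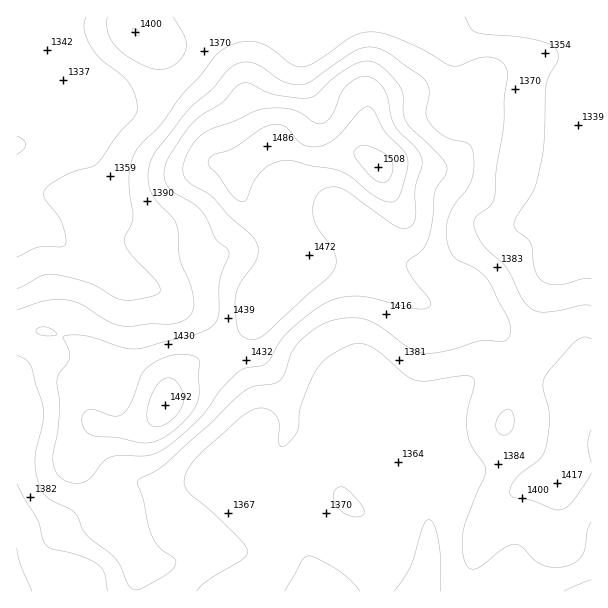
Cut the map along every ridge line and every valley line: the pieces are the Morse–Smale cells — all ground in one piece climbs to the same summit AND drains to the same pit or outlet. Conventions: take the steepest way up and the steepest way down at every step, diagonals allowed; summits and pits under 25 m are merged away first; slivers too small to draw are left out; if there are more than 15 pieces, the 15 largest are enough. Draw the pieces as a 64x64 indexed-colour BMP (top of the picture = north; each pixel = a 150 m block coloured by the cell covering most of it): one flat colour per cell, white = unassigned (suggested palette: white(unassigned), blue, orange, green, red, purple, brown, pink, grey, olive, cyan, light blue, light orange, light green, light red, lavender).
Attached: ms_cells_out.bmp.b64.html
<image width="64" height="64" href="data:image/bmp;base64,Qk12CAAAAAAAAHYAAAAoAAAAQAAAAEAAAAABAAQAAAAAAAAIAAATCwAAEwsAABAAAAAAAAAA////ALR3HwAOf/8ALKAsACgn1gC9Z5QAS1aMAMJ34wB/f38AIr28AM++FwDox64AeLv/AIrfmACWmP8A1bDFAJmZmZmZmZERERERERERERERERERERERERFmZmZmZmZmmZmZmZmZkREREREREREREREREREREREREWZmZmZmZmaZmZmZmZmRERERERERERERERERERERERERFmZmZmZmZpmZmZmZmZEREREREREREREREREREREREREWZmZmZmZmmZmZmZmZkRERERERERERERERERERERERERZmZmZmZmaZmZmZmZkRERERERERERERERERERERERERFmZmZmZmZkmZmZmZmRERERERERERERERERERERERERERZmZmZmZmRERJmZmRERERERERERERERERERERERERERFmZmZmZmZEREREmZERERERERERERERERERERERERERERZmZmZmZkRERERJEREREREREREREREREREREREREREREWZmZmZmREREREVRERERERERERERERERERERERERERERFmZmZmZERERERVUREVURERERERERERERERERERERERERZmZmZkRERERVVVVVVVVREREREREREREREREREREREREREWZmRERERVVVVVVVVVVRERERERERERERERERERERERERFmZERERFVVVVVVVVVVUREREREREREREREREREREREREaqkREREVVVVVVVVVVVRERERERERERERERERERERERERqqRERERFVVVVVVVVVVURERERERERERERERERERERERGqpEREREVVVVVVVVVVVVEREREREREREREREREREREREaqkRERERERERVVVVVVVVRERERERERERERERERERERERqqRERERERERERVVVVVVVEREREREREREREREREREREREapERERERERERFVVVVVVURERERERERERERERERERERERqkRERERERERERVVVVVURERERERERERERERERERERERGqRERERERERER1VVVVVRERERERERERERERERERERERGqpEREREREREd3dVVVVVERERERERERERERERERERESIiqkRERERERHd3d1VVVVEREREREREREREREREREREiIiKqzERERER3d3d3d1VVERERERERERERERERERERESIiIirMzEREd3d3d3d3d1URERERERERERERERERERESIiIiIszMREd3d3d3d3d3cxERERERERERERERERERERIiIiIizMzHd3d3d3d3d3czMRERERERERERERERERERIiIiIiIzMzd3d3d3d3d3dzMzERERERERERERERERERIiIiIiIjMzM3d3d3d3d3dzMzMRERERERERERERERESIiIiIiIiMzMzd3d3d3d3czMzMzERERERERERERESIiIiIiIiIiIzMzN3d3d3d3MzMzMzMREREREREREREiIiIiIiIiIiIjMzM3d3d3d3MzMzMzMxERERERERERIiIiIiIiIiIiIiMzMzN3d3MzMzMzMzMzMRERERERESIiIiIiIiIiIiIiIzMzM3d3MzMzMzMzMzMzERERERMyIiIiIiIiIiIiIiIjMzMzdzMzMzMzMzMzMzMxEREzMzIiIiIiIiIiIiIiIiMzMzMzMzMzMzMzMzMzMzMzMzMzMyIiIiIiIiIiIiIiIzMzMzMzMzMzMzMzMzMzMzMzMzMzIiIiIiIiIiIiIiIjMzMzMzMzMzMzMzMzMzMzMzMzMzMyIiIiIiIiIiIiIiMzMzMzMzMzMzMzMzMzMzMzMzMzMzIiIiIiIiIiIiIiIzMzMzMzMzMzMzMzMzMzMzMzMzMzMyIiIiIiIiIiIiIjMzMzMzMzMzMzMzMzMzMzMzMzMzMyIiIiIiIiIiIiIiMzMzMzMzMzMzMzMzMzMzMzMzMzMzIiIiIiIiIiIiIiIzMzMzMzMzMzMzMzMzMzMzMzMzMzMiIiIiIiIiIiIiIjMzMzMzMzMzMzMzMzMzMzMzMzMzMiIiIiIiIiIiIiIiMzMzMzMzMzMzMzMzMzMzMzMzMzMyIiIiIiIiIiIiIiIzMzMzMzMzMzMzMzMzMzMzMzMzMyIiIiIiIiIiIiIiIjMzMzMzMzMzMzMzMzMzMzMyIjMiIiIiIiIiIiIiIiIiMzMzMzMzMzMzMzMzMzMzIiIiIiIiIiIiIiIiIiIiIiIzMzMzMzMzMzMzMzMzMyIiIiIiIiIiIiIiIiIiIiIiIjMzMzMzMzMzMzMzMzMyIiIiIiIiIiIiIiIiIiIiIiIiMzMzMzMzMzMzMzMzMyIiIiIiIiIiIiIiIiIiIiIiIiIzMzMzMzMzMzMzMzMzIiIiIiIiIiIiIiIiIiIiIiIiIjMzMzMzOIMzMzMzMzIiIiIiIiIiIiIiIiIiIiIiIiIiMzM4iIiIiIgzMzMzMiIiIiIiIiIiIiIiIiIiIiIiIiIzMziIiIiIiIMzMzMiIiIiIiIiIiIiIiIiIiIiIiIiIjMzOIiIiIiIiIMzMiIiIiIiIiIiIiIiIiIiIiIiIiIiMzM4iIiIiIiIiDMiIiIiIiIiIiIiIiIiIiIiIiIiIiIzMziIiIiIiIiIIiIiIiIiIiIiIiIiIiIiIiIiIiIiIjMzOIiIiIiIi7uyIiIiIiIiIiIiIiIiIiIiIiIiIiIiMzM4iIiIiLu7u7IiIiIiIiIiIiIiIiIiIiIiIiIiIiIzMziIiIiLu7u7uyIiIiIiIiIiIiIiIiIiIiIiIiIiIjMzOIiIiIu7u7u7IiIiIiIiIiIiIiIiIiIiIiIiIiIi"/>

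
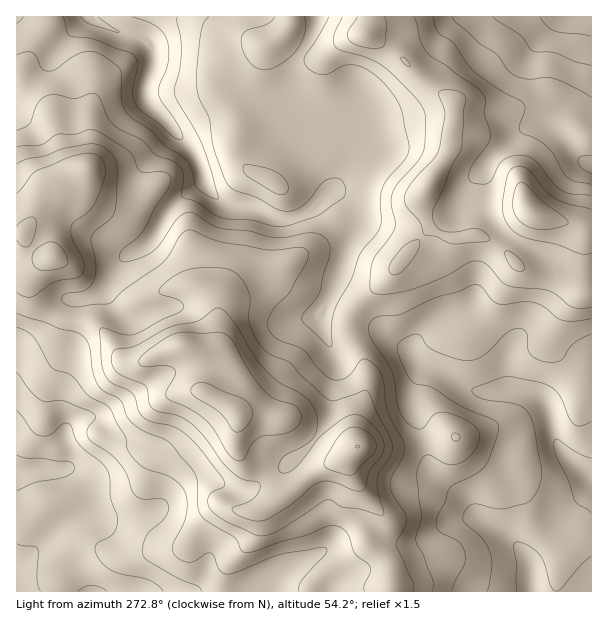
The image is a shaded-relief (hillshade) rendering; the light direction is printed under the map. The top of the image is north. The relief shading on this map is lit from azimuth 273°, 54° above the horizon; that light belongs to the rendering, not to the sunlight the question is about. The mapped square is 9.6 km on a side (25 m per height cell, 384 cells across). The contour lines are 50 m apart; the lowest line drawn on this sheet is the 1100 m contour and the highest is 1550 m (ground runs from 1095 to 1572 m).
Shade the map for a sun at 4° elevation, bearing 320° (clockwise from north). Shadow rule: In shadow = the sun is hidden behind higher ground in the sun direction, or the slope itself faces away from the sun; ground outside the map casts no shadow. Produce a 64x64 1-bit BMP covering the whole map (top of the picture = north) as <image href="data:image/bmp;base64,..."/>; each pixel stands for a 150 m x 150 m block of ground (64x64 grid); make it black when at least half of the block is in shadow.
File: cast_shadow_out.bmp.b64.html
<image width="64" height="64" href="data:image/bmp;base64,Qk0+AgAAAAAAAD4AAAAoAAAAQAAAAEAAAAABAAEAAAAAAAACAAATCwAAEwsAAAIAAAAAAAAA////AAAAAAAAHxj//D//gAA/+f/8B/+AAB84//4P/+AAABj//h/8+AAACH/8f/n4AAAA//z///gAAAP/////8AAAA//////wAAABn/////AAAAAH////+AABgAP////4AAHAPf///7AAAcB/f///MDwBgP8///8B/gAY/4f8/hl+wHj/w/j+OT4B+P/B8H5wHgP4/8BwPnEeA/h/wHgAIR+B+GHA+AABD+D4AADwACEM/AAAAPAf8Ag+AAAA8D/wAB8AAADg//AAB4AAAGf/4AAB8AAAH/8BAAAwAAA//wceAAAAAH//D34AADwA/////AAAf8P/////4AB/4//////gAP/j////f+AAf/H///F/4AAD8P//8D/gAAPwf/3jP/AAA/A/+M8P/AAB8A34HwD/AABwAPg/Af8AAAAAcH8D/wAAAAAA/Qf/gAAAAAD4B/+AB4ABwGAF/8A/wAfgAAD98P/AB+AAAPj488AD8AAA+HhAAAP4AAD4MAAAAfgAAHgAAAAA+AEAAAAAAAD8AwAAAAAAAH4BAAAAAAAAPgAAAAAAAAA+AAAAAAAAADwAAA8AAAAAeAAAPwAAAGA4AAAeAAIf8AAAAB4ADz/gAAAADgAfP+AAAAAGAA8/wAAAAAAADx/AAAAAAAAHj8AAAAADAAOBwAAABA8AAYDGAAAAHgAAAAcAAA=="/>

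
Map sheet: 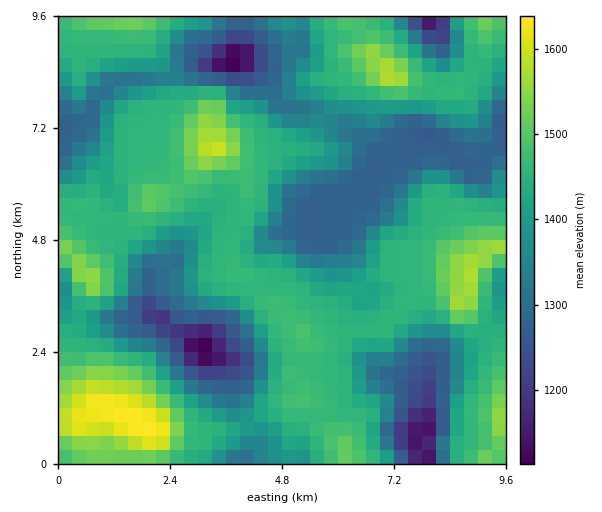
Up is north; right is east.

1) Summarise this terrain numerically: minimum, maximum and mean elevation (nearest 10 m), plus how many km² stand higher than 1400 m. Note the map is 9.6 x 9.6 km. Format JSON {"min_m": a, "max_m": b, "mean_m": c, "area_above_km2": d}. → {"min_m": 1100, "max_m": 1640, "mean_m": 1410, "area_above_km2": 56.1}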